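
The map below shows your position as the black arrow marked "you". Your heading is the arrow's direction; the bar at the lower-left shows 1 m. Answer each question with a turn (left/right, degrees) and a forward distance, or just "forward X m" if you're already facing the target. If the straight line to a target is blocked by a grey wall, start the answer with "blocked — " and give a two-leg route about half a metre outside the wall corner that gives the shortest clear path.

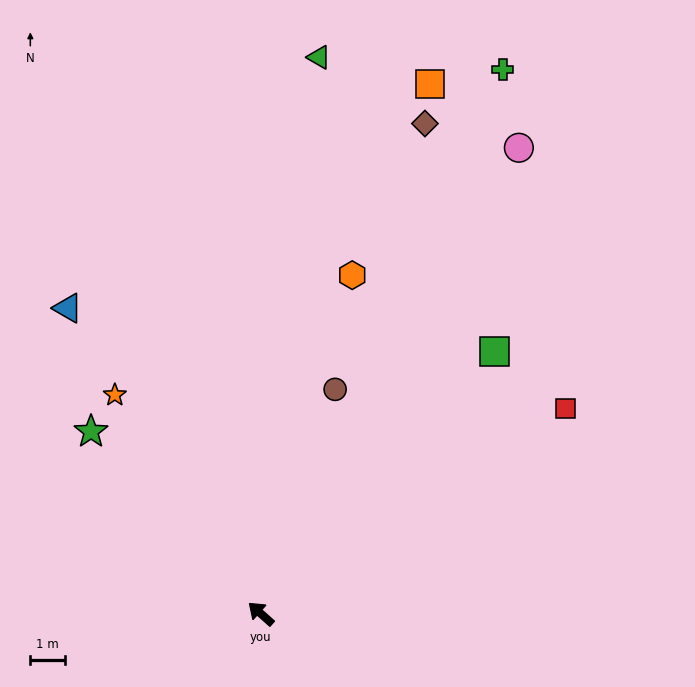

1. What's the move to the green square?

turn right 90°, forward 10.1 m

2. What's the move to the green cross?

turn right 72°, forward 17.0 m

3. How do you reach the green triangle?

turn right 54°, forward 16.0 m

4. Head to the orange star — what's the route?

turn right 15°, forward 7.5 m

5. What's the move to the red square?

turn right 104°, forward 10.5 m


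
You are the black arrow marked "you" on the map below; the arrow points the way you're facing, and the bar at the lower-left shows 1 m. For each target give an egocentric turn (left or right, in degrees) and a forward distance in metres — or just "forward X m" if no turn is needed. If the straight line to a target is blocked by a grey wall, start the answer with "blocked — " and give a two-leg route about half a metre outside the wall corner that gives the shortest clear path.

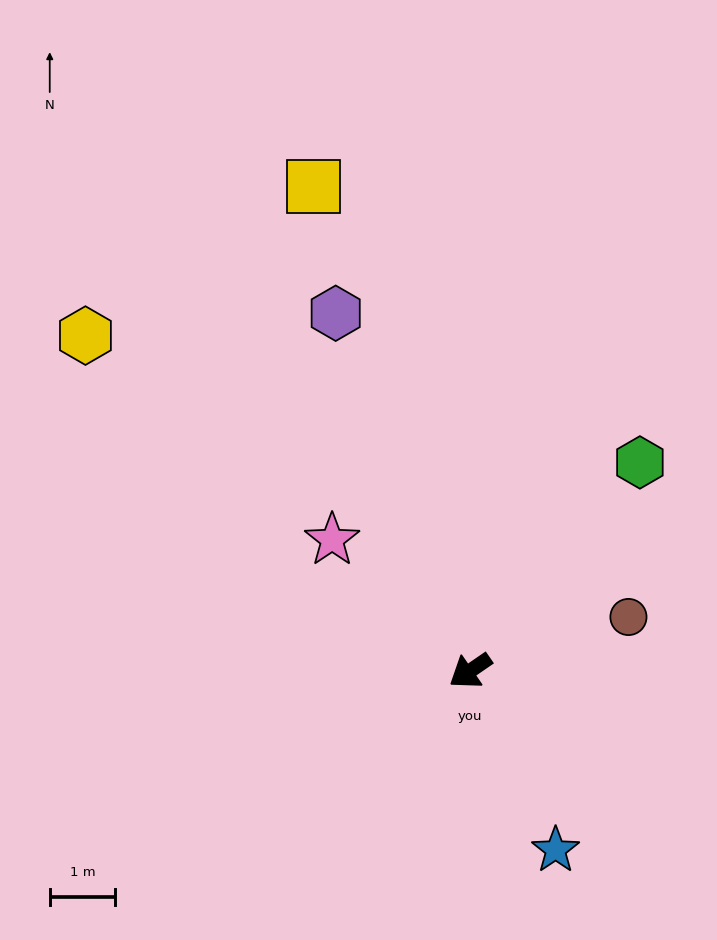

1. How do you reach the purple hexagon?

turn right 104°, forward 5.9 m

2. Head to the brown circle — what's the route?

turn left 164°, forward 2.6 m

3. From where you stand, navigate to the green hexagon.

turn right 164°, forward 4.1 m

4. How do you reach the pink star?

turn right 78°, forward 2.9 m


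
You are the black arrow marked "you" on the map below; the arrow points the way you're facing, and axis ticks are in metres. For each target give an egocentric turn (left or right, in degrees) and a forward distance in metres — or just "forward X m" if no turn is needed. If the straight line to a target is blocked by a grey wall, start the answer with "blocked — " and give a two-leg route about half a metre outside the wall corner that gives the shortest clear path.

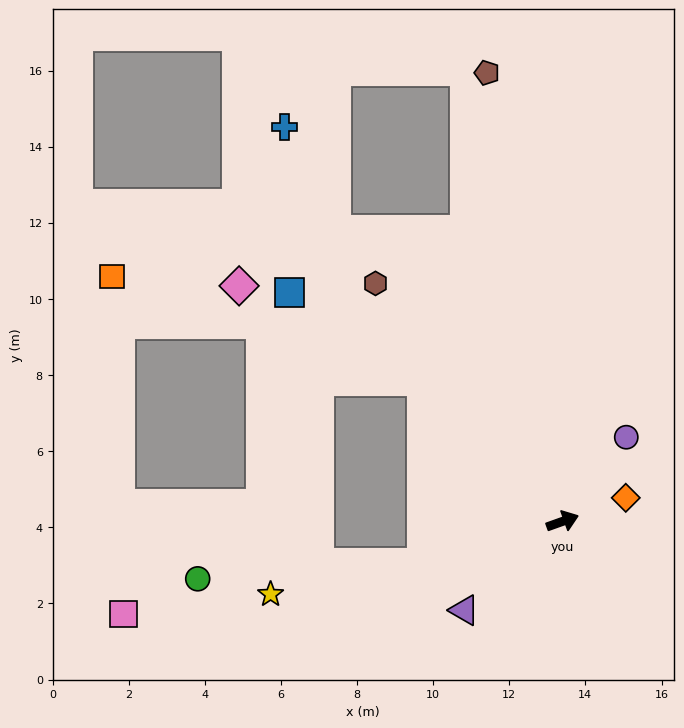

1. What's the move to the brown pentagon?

turn left 80°, forward 12.0 m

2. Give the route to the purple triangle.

turn right 158°, forward 3.5 m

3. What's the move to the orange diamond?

forward 1.8 m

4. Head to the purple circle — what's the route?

turn left 33°, forward 2.8 m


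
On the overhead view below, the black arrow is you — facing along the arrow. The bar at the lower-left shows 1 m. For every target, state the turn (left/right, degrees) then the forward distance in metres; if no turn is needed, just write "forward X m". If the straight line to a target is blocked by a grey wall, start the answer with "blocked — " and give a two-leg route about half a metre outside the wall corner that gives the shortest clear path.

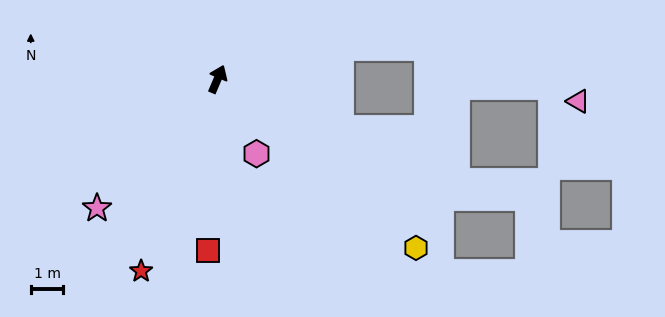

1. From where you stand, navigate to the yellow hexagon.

turn right 107°, forward 8.0 m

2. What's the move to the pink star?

turn left 160°, forward 5.4 m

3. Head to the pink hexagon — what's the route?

turn right 129°, forward 2.6 m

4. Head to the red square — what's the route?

turn right 160°, forward 5.3 m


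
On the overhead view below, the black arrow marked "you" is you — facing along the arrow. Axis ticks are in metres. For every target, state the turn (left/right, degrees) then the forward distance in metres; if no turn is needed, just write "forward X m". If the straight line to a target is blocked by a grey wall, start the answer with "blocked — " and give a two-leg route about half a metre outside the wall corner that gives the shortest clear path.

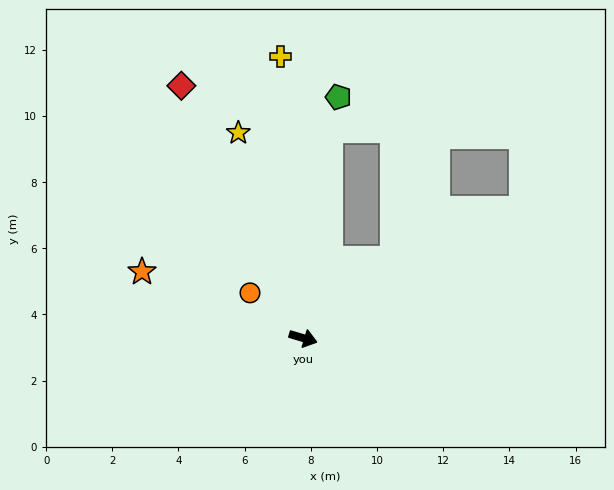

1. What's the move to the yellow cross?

turn left 111°, forward 8.5 m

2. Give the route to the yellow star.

turn left 124°, forward 6.5 m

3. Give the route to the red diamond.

turn left 132°, forward 8.5 m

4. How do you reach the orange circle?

turn left 156°, forward 2.1 m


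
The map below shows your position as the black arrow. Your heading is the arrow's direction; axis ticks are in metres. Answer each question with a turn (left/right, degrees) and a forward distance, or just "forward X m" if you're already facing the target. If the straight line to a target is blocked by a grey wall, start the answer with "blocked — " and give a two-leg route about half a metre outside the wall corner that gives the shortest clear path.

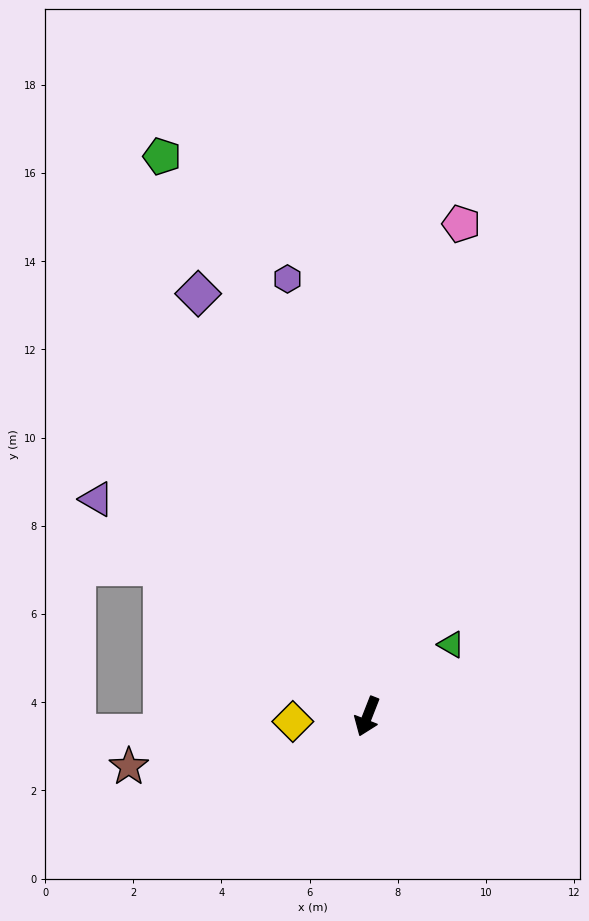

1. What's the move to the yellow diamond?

turn right 65°, forward 1.7 m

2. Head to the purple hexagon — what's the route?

turn right 148°, forward 10.1 m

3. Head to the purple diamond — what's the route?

turn right 137°, forward 10.3 m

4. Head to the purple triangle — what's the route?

turn right 107°, forward 7.9 m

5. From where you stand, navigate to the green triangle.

turn left 152°, forward 2.5 m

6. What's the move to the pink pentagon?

turn right 169°, forward 11.4 m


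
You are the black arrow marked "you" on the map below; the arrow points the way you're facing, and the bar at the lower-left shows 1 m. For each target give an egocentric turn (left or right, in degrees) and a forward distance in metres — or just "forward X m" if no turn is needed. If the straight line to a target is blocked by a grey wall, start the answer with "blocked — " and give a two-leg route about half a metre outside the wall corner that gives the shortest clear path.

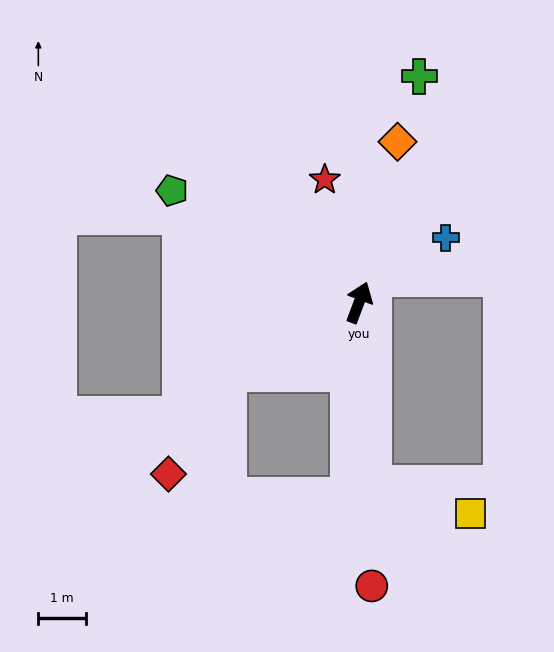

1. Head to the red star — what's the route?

turn left 36°, forward 2.7 m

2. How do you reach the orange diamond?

turn left 7°, forward 3.5 m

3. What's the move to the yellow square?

blocked — turn right 155°, forward 3.9 m, then turn left 70°, forward 2.2 m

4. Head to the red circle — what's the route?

turn right 157°, forward 6.0 m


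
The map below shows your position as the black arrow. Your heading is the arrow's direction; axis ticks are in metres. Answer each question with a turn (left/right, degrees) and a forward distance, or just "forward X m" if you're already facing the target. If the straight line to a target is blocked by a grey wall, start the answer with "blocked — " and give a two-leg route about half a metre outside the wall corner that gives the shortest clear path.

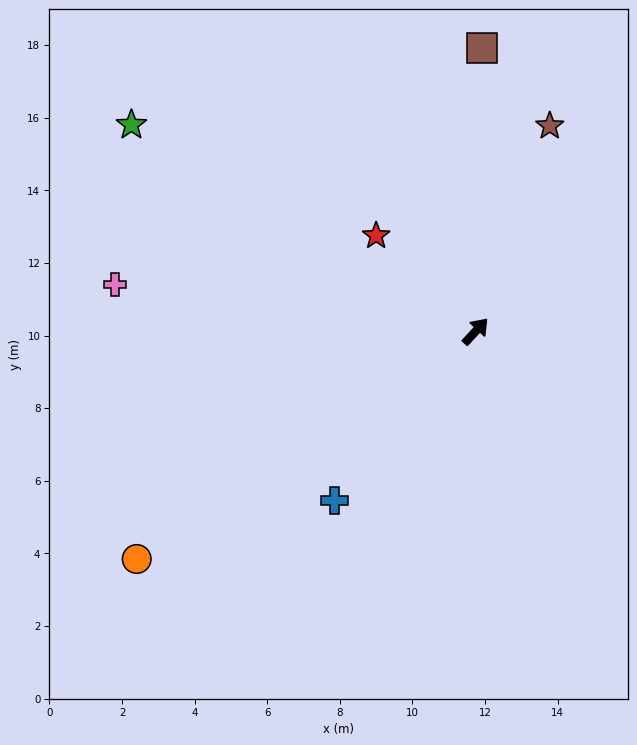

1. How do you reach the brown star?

turn left 23°, forward 6.0 m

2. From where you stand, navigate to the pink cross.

turn left 125°, forward 10.0 m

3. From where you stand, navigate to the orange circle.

turn left 167°, forward 11.2 m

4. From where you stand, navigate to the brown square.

turn left 41°, forward 7.8 m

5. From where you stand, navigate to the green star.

turn left 102°, forward 11.1 m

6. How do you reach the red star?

turn left 89°, forward 3.8 m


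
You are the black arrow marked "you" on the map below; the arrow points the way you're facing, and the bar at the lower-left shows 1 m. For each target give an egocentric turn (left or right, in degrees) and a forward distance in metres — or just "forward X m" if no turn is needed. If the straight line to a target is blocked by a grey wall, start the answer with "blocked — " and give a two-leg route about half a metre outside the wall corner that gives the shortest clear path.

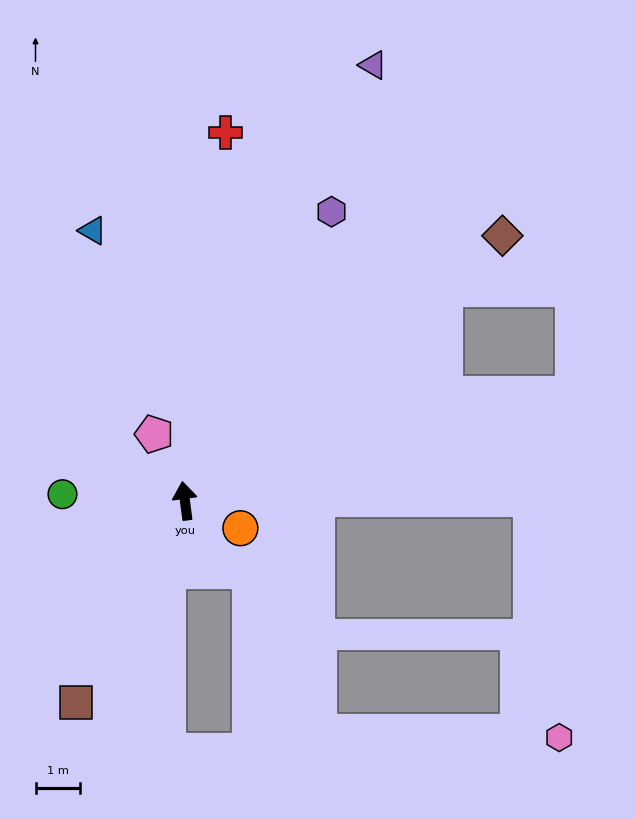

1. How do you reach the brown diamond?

turn right 58°, forward 9.4 m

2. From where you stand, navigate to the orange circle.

turn right 124°, forward 1.4 m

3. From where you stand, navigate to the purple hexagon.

turn right 34°, forward 7.4 m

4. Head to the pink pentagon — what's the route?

turn left 17°, forward 1.7 m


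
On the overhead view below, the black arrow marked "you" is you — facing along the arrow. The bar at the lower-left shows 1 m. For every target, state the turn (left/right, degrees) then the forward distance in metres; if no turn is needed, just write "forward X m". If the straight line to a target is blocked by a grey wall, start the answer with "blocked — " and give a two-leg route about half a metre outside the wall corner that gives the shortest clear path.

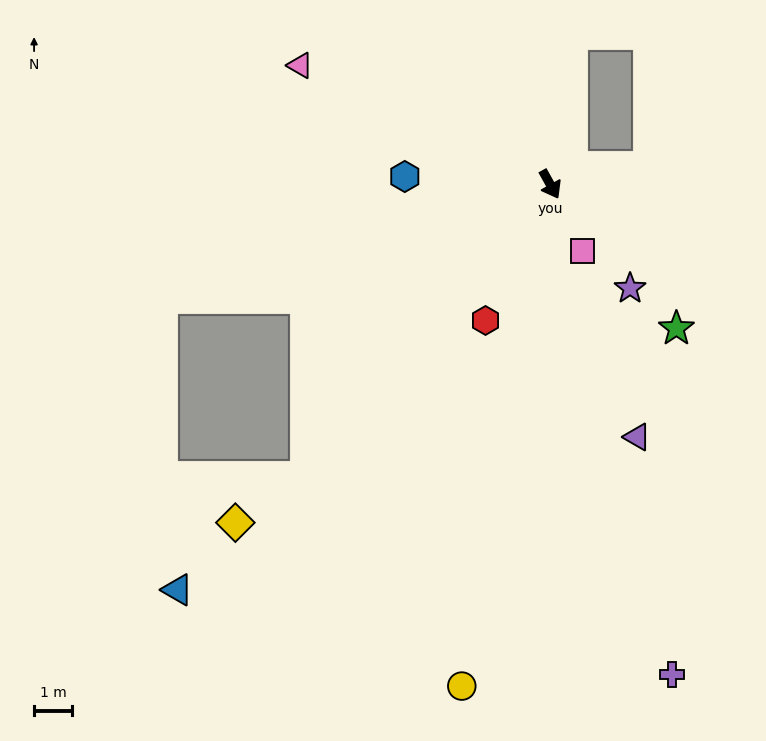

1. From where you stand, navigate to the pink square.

turn right 3°, forward 1.9 m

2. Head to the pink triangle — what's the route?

turn right 145°, forward 7.2 m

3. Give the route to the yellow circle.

turn right 39°, forward 13.3 m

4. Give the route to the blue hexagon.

turn right 122°, forward 3.8 m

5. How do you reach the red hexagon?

turn right 55°, forward 3.9 m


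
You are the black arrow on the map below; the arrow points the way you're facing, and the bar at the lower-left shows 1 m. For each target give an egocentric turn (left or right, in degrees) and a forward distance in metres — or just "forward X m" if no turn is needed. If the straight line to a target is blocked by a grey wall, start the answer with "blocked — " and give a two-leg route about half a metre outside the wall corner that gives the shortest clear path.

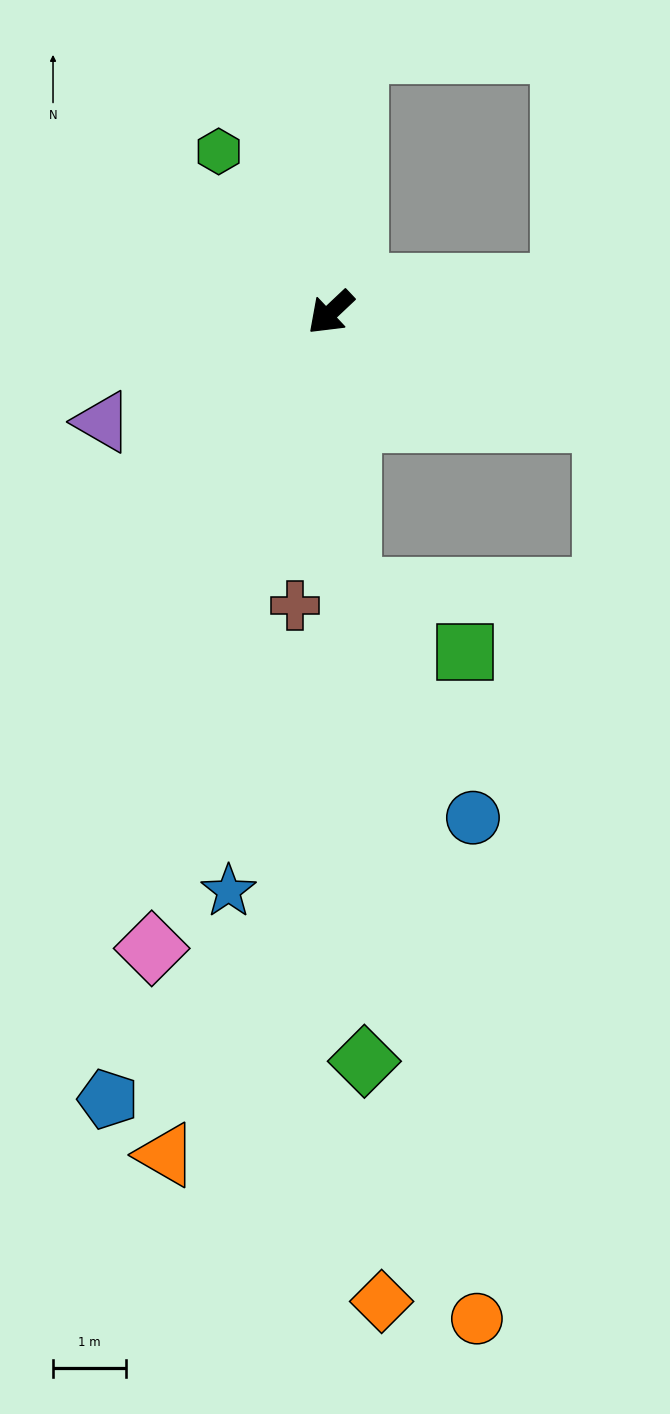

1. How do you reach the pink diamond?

turn left 31°, forward 9.1 m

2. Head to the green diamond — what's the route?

turn left 49°, forward 10.3 m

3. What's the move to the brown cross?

turn left 40°, forward 4.0 m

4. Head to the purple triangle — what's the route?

turn right 18°, forward 3.5 m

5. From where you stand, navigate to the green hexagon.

turn right 99°, forward 2.7 m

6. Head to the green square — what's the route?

blocked — turn left 51°, forward 3.8 m, then turn left 57°, forward 1.8 m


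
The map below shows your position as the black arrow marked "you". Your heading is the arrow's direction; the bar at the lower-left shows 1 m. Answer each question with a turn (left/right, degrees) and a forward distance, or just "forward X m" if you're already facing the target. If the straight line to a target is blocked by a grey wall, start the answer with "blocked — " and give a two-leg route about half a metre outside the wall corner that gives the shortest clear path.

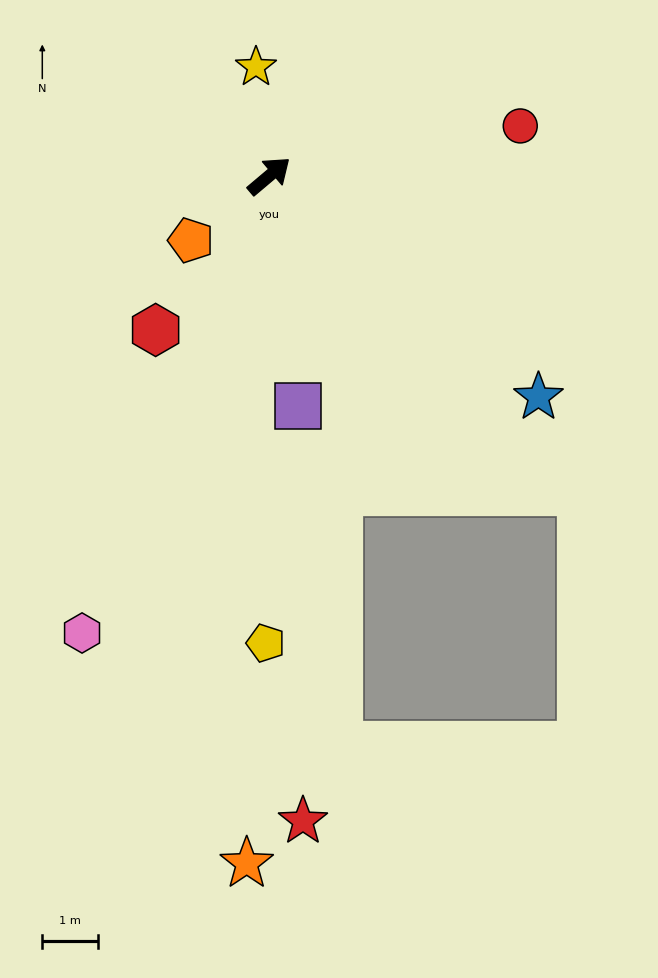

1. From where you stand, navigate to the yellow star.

turn left 57°, forward 2.0 m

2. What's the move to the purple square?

turn right 123°, forward 4.2 m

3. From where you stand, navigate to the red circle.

turn right 29°, forward 4.6 m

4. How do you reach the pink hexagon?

turn right 152°, forward 8.9 m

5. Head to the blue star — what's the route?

turn right 80°, forward 6.3 m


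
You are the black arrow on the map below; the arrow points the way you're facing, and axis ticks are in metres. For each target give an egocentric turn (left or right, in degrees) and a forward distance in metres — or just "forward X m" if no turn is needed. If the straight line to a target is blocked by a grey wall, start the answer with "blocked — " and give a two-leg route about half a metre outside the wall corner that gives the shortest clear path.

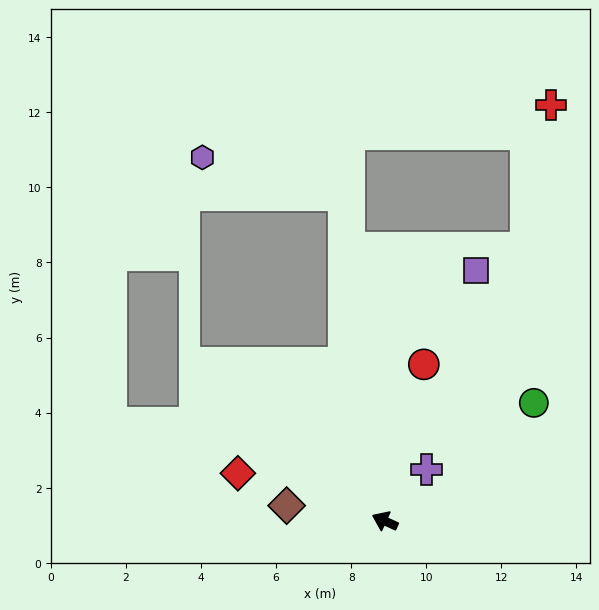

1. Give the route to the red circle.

turn right 79°, forward 4.3 m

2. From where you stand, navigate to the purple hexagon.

blocked — turn right 58°, forward 8.7 m, then turn left 68°, forward 3.9 m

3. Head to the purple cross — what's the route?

turn right 105°, forward 1.8 m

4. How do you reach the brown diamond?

turn left 16°, forward 2.6 m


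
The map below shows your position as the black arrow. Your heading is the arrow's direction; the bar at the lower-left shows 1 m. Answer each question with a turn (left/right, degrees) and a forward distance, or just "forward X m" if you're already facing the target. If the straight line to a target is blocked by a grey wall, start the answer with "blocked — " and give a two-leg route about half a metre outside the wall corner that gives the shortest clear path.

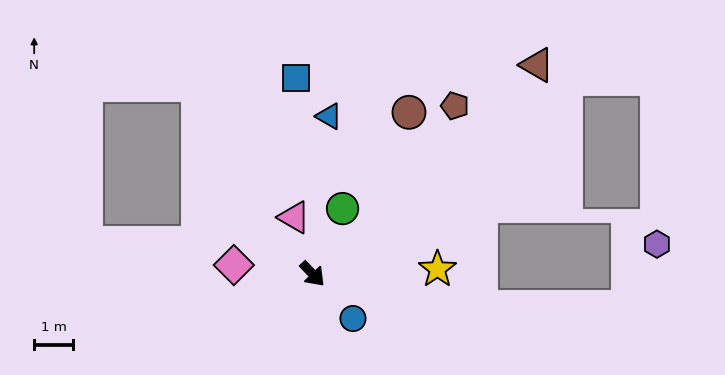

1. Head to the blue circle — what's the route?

forward 1.5 m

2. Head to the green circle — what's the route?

turn left 112°, forward 1.8 m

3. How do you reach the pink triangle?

turn left 154°, forward 1.5 m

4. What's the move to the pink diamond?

turn right 140°, forward 2.0 m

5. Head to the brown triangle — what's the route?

turn left 89°, forward 7.8 m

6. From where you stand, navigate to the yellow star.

turn left 49°, forward 3.2 m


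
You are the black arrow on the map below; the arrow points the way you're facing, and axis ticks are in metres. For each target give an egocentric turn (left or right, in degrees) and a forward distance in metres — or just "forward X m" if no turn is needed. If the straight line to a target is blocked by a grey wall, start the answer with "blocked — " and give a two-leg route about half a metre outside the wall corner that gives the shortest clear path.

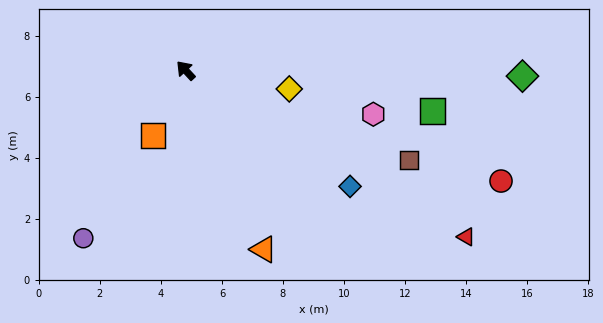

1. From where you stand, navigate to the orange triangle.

turn left 161°, forward 6.4 m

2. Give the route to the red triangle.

turn right 163°, forward 10.7 m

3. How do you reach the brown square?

turn right 155°, forward 7.9 m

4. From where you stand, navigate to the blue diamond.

turn right 168°, forward 6.6 m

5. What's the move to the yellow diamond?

turn right 143°, forward 3.4 m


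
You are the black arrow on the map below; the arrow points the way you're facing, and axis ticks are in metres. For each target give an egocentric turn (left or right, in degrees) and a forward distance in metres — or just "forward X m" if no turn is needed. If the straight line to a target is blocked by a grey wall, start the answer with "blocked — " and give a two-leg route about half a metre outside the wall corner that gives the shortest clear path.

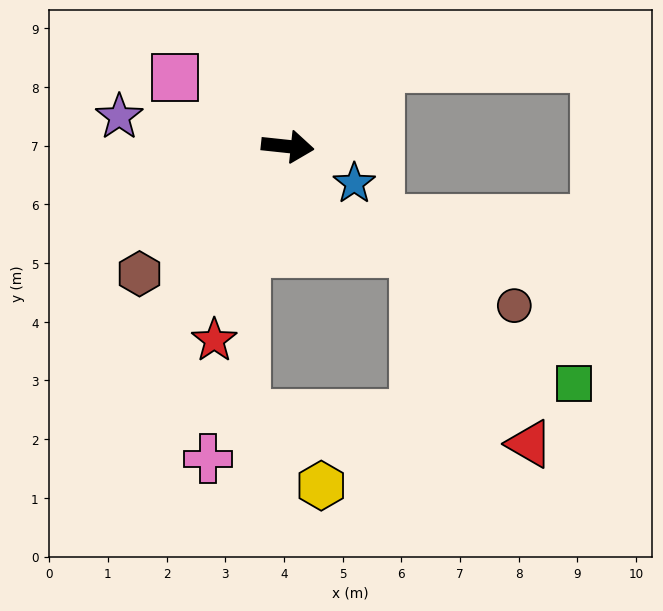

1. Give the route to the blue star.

turn right 23°, forward 1.3 m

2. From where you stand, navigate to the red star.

turn right 105°, forward 3.5 m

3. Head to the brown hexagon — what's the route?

turn right 133°, forward 3.3 m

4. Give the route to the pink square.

turn left 155°, forward 2.2 m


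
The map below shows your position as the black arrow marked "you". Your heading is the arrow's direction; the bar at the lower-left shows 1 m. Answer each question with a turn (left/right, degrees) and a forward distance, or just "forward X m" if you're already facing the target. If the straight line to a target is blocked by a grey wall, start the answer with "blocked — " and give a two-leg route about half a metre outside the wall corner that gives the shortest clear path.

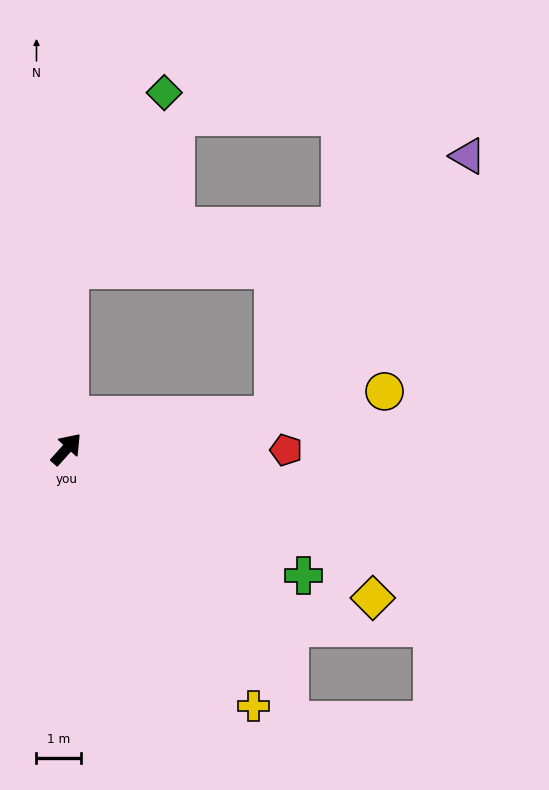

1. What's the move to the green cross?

turn right 76°, forward 6.0 m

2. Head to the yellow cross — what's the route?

turn right 102°, forward 7.1 m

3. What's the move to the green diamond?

blocked — turn left 41°, forward 4.0 m, then turn right 27°, forward 4.5 m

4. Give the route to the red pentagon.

turn right 48°, forward 4.9 m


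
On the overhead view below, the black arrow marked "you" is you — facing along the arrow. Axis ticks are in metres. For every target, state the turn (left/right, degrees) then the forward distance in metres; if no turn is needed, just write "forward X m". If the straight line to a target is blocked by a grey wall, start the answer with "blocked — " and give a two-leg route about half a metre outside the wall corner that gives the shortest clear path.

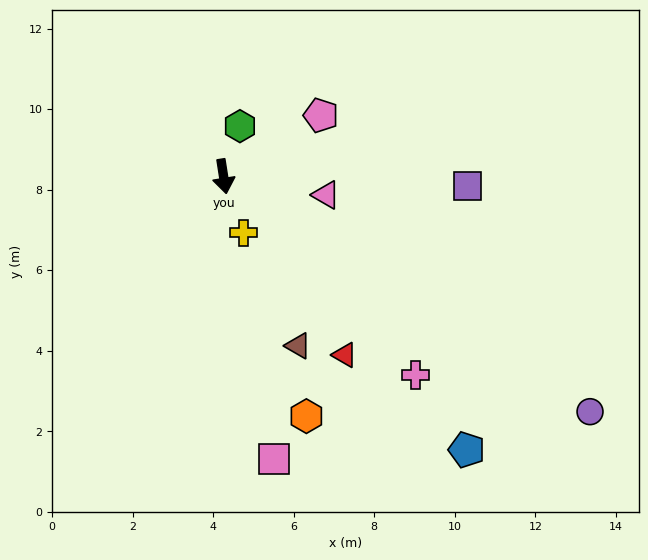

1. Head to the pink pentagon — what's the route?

turn left 113°, forward 2.9 m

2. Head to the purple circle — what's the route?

turn left 48°, forward 10.8 m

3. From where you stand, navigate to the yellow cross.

turn left 11°, forward 1.5 m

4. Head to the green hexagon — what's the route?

turn left 153°, forward 1.3 m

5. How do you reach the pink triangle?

turn left 71°, forward 2.6 m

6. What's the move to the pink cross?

turn left 35°, forward 6.9 m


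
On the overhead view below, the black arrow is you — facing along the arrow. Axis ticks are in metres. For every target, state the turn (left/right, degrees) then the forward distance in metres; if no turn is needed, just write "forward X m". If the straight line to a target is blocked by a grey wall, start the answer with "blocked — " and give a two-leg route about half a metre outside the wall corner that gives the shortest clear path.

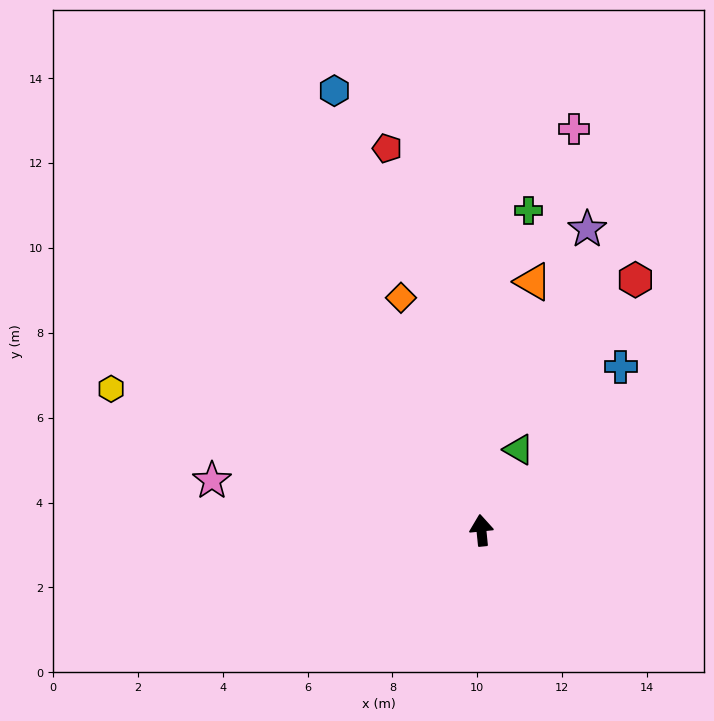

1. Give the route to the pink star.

turn left 74°, forward 6.5 m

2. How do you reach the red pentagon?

turn left 8°, forward 9.3 m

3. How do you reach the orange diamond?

turn left 13°, forward 5.8 m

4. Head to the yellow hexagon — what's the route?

turn left 63°, forward 9.3 m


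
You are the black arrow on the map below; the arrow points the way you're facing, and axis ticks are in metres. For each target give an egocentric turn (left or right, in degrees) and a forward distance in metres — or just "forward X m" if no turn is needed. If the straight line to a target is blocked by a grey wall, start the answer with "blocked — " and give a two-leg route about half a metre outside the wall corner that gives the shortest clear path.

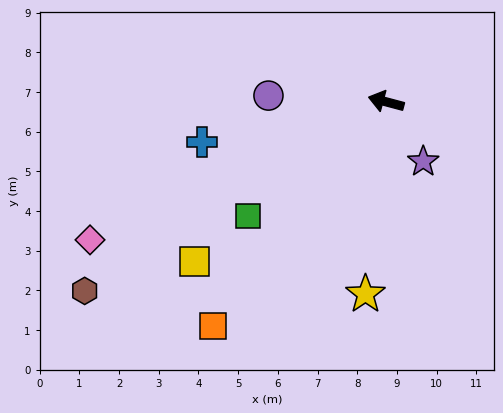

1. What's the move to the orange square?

turn left 67°, forward 7.1 m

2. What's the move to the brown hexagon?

turn left 47°, forward 9.0 m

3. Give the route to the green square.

turn left 55°, forward 4.5 m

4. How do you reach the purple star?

turn left 137°, forward 1.8 m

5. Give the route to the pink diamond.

turn left 40°, forward 8.2 m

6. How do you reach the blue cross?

turn left 27°, forward 4.7 m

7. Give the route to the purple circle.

turn left 12°, forward 3.0 m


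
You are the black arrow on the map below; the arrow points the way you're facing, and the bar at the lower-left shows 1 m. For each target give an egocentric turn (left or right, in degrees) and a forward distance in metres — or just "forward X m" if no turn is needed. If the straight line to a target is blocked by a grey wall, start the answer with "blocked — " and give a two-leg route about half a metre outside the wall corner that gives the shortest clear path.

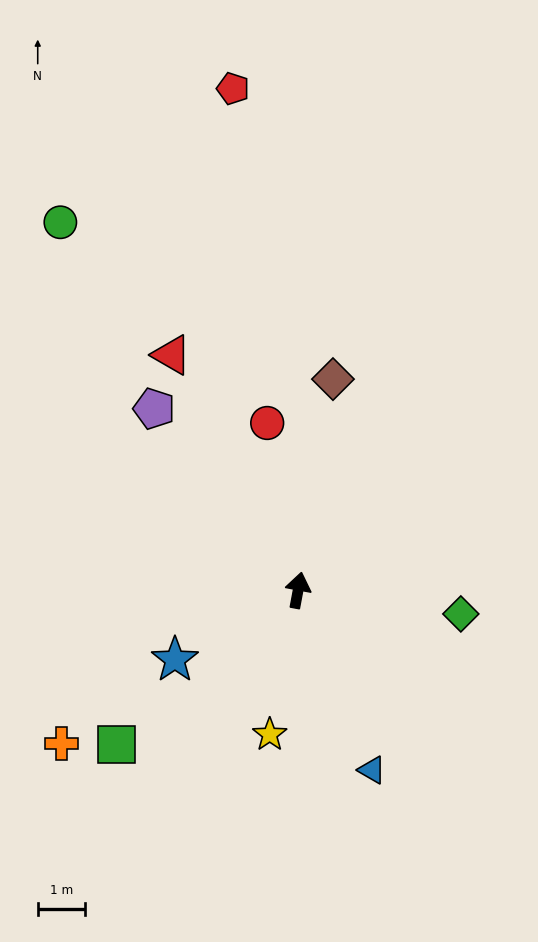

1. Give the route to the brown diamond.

forward 4.6 m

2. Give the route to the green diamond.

turn right 88°, forward 3.5 m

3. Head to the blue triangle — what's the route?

turn right 147°, forward 4.1 m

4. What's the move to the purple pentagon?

turn left 49°, forward 4.9 m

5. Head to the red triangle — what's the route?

turn left 39°, forward 5.7 m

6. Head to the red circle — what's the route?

turn left 21°, forward 3.6 m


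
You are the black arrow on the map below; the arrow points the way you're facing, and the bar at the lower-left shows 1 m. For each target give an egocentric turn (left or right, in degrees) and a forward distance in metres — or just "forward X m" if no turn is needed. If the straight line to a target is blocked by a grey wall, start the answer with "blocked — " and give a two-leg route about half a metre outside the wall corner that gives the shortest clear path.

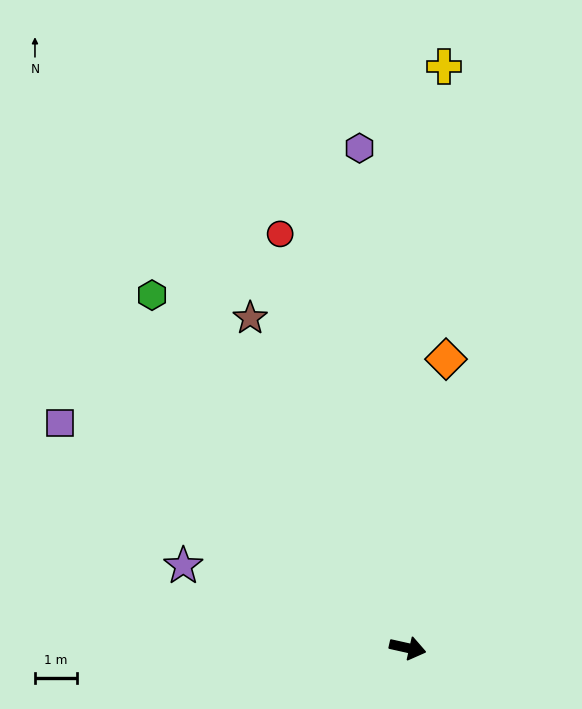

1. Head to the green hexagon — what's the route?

turn left 139°, forward 10.3 m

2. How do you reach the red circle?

turn left 120°, forward 10.3 m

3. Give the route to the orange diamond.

turn left 95°, forward 6.9 m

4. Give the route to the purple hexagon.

turn left 108°, forward 11.9 m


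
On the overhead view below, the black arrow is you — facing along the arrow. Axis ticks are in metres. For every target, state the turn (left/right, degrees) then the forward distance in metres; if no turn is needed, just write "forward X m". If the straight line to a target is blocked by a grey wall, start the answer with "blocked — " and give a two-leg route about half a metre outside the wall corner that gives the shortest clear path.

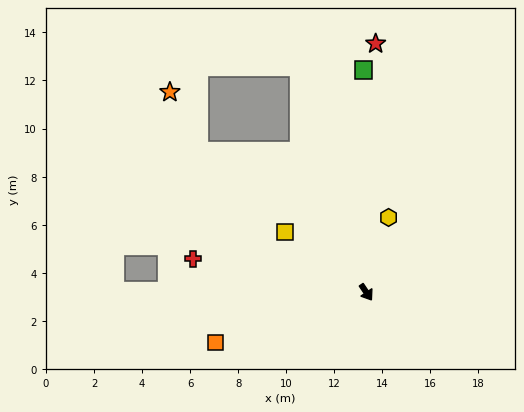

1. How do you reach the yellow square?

turn right 161°, forward 4.2 m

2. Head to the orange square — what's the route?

turn right 105°, forward 6.6 m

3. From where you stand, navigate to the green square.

turn left 147°, forward 9.3 m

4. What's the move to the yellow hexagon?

turn left 130°, forward 3.3 m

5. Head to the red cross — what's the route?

turn right 135°, forward 7.3 m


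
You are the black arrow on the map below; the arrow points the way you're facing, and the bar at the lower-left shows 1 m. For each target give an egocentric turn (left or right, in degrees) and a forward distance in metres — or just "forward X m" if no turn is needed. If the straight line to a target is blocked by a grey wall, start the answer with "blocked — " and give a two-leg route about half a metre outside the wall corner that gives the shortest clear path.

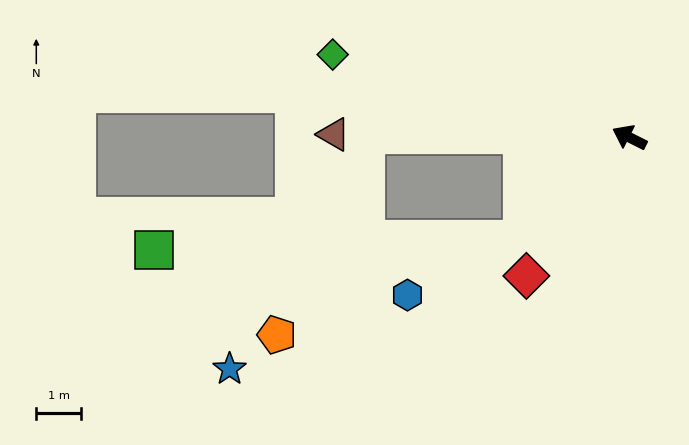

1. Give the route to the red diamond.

turn left 80°, forward 3.8 m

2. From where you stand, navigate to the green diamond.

turn left 11°, forward 6.8 m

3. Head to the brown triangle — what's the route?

turn left 26°, forward 6.5 m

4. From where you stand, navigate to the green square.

blocked — turn left 70°, forward 3.3 m, then turn right 42°, forward 8.2 m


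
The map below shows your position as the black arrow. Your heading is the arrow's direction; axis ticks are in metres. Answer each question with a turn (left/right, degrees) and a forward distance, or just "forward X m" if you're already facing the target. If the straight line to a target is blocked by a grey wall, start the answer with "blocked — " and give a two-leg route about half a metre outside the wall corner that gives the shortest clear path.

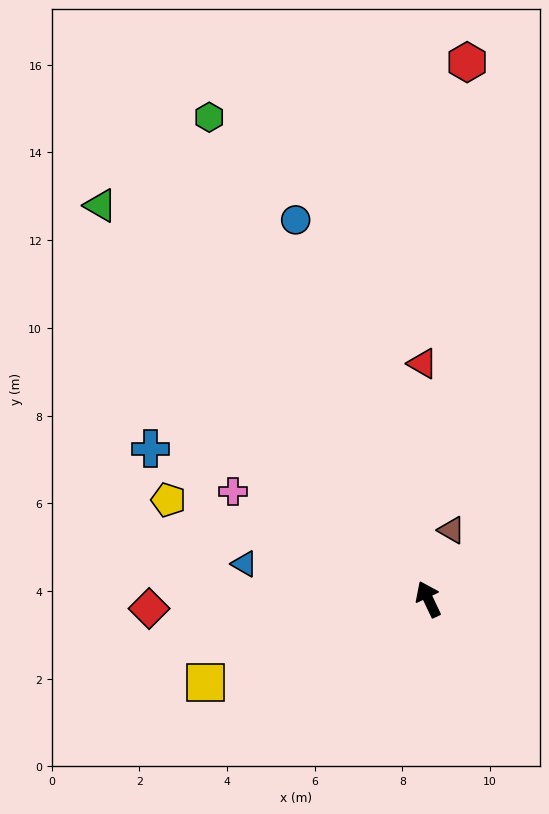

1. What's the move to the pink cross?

turn left 36°, forward 5.1 m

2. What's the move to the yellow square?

turn left 85°, forward 5.4 m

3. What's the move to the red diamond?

turn left 67°, forward 6.4 m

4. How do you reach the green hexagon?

forward 12.1 m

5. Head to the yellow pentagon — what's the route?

turn left 44°, forward 6.3 m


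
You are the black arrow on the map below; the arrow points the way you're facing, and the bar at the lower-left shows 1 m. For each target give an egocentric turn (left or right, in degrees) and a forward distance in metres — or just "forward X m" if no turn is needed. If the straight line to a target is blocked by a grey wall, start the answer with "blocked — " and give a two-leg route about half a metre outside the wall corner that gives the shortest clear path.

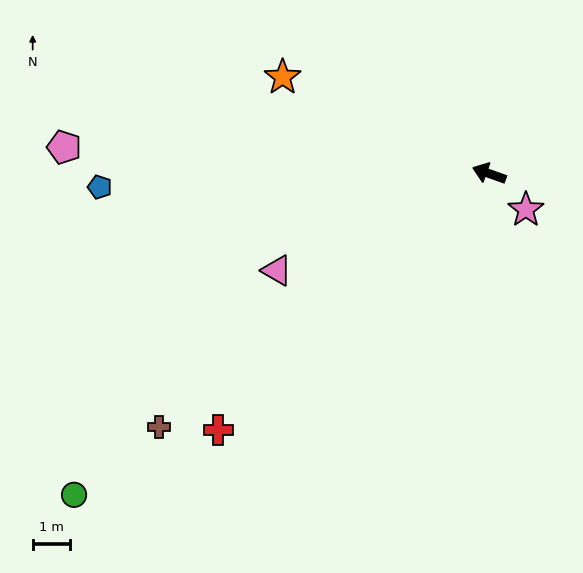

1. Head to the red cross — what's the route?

turn left 63°, forward 10.0 m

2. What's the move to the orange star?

turn right 5°, forward 6.1 m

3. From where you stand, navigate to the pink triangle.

turn left 44°, forward 6.3 m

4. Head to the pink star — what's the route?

turn left 155°, forward 1.4 m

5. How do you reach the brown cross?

turn left 57°, forward 11.2 m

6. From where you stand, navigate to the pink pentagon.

turn left 16°, forward 11.4 m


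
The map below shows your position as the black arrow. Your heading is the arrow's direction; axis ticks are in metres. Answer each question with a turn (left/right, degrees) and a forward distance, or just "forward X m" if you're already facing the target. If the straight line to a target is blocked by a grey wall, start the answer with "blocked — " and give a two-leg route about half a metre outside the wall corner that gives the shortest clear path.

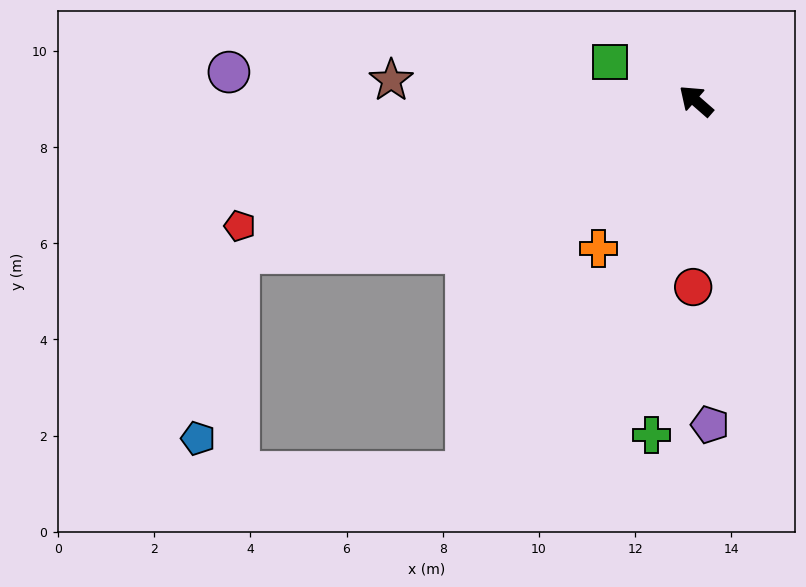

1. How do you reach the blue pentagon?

blocked — turn left 60°, forward 10.0 m, then turn left 59°, forward 3.9 m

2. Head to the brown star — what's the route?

turn left 37°, forward 6.4 m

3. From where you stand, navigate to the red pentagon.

turn left 56°, forward 9.8 m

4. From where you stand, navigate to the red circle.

turn left 130°, forward 3.9 m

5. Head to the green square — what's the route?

turn left 17°, forward 2.0 m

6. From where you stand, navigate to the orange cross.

turn left 98°, forward 3.7 m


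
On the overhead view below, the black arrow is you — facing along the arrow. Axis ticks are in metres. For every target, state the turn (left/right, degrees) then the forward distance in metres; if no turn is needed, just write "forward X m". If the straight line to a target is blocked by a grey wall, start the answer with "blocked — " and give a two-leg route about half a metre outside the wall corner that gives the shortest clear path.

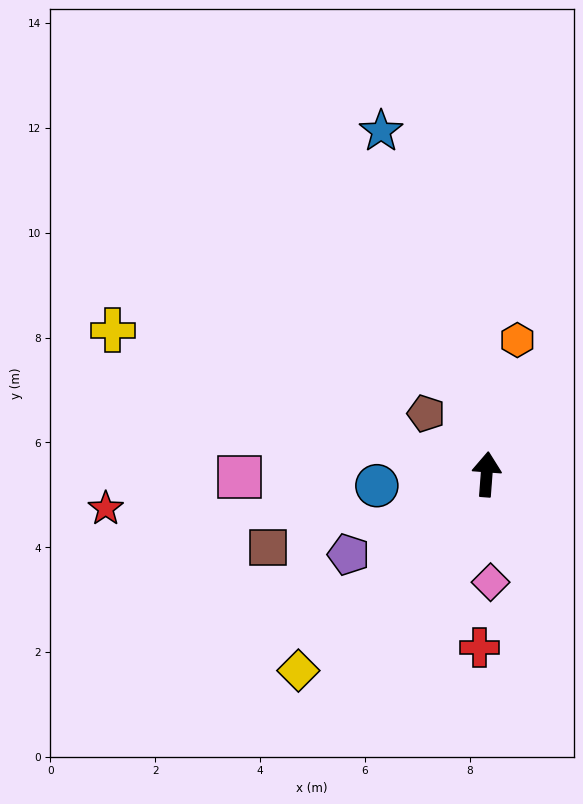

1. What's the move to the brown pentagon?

turn left 49°, forward 1.6 m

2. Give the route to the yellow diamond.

turn left 141°, forward 5.2 m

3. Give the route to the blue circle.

turn left 100°, forward 2.1 m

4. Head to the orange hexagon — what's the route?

turn right 9°, forward 2.6 m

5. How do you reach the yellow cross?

turn left 73°, forward 7.6 m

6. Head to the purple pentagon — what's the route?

turn left 125°, forward 3.0 m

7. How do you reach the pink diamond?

turn right 174°, forward 2.1 m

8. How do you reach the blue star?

turn left 21°, forward 6.8 m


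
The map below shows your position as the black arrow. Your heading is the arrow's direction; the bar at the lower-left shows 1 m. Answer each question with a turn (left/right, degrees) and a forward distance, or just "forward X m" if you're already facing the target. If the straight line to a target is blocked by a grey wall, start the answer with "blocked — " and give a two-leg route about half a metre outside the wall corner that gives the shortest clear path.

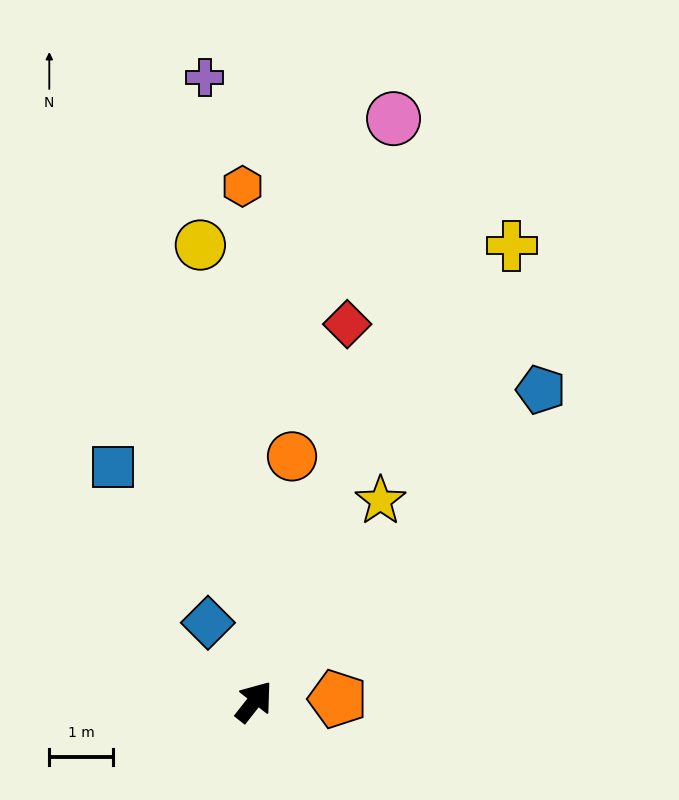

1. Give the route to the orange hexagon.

turn left 39°, forward 8.1 m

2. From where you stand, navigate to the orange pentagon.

turn right 50°, forward 1.3 m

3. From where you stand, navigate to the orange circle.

turn left 29°, forward 3.9 m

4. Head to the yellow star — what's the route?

turn left 6°, forward 3.7 m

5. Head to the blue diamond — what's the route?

turn left 69°, forward 1.4 m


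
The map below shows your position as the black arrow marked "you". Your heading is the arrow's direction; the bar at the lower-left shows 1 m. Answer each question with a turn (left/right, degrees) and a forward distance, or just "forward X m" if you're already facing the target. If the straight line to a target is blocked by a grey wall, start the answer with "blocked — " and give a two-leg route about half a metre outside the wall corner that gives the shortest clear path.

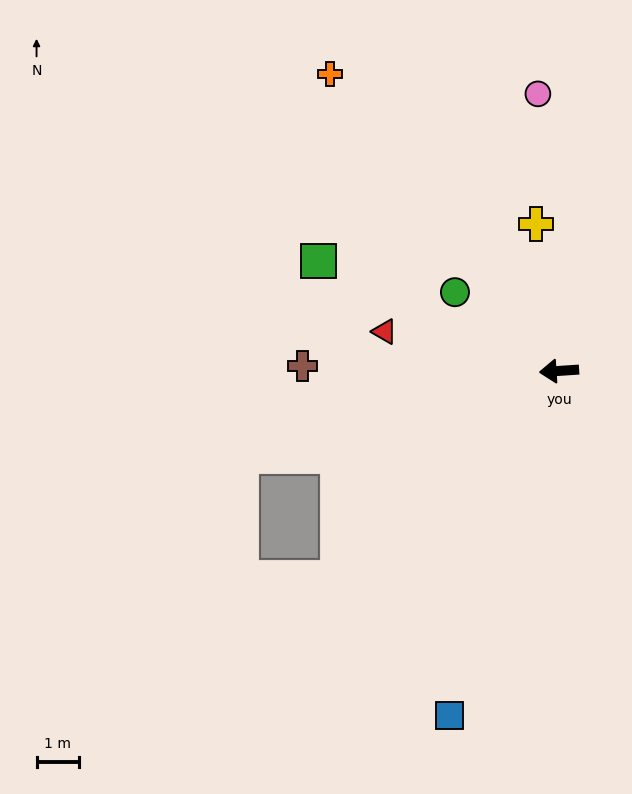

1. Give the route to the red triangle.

turn right 16°, forward 4.2 m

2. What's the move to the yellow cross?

turn right 85°, forward 3.5 m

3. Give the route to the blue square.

turn left 69°, forward 8.6 m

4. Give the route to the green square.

turn right 28°, forward 6.3 m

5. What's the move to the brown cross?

turn right 5°, forward 6.1 m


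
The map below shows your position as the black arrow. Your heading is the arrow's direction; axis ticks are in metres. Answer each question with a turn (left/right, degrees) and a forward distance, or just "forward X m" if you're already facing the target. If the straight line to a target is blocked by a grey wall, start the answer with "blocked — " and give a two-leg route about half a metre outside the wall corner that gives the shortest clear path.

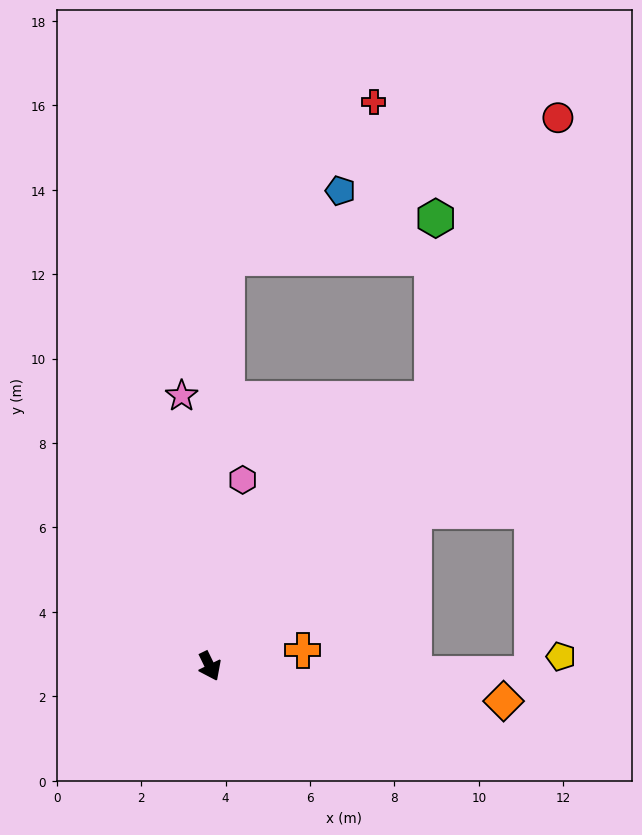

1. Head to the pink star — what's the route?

turn left 160°, forward 6.4 m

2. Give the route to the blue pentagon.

blocked — turn left 152°, forward 9.7 m, then turn right 57°, forward 3.1 m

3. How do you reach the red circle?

blocked — turn left 114°, forward 8.2 m, then turn left 16°, forward 7.3 m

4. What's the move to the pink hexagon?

turn left 144°, forward 4.5 m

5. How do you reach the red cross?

blocked — turn left 152°, forward 9.7 m, then turn right 41°, forward 5.1 m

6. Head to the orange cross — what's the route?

turn left 74°, forward 2.2 m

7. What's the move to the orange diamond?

turn left 57°, forward 7.0 m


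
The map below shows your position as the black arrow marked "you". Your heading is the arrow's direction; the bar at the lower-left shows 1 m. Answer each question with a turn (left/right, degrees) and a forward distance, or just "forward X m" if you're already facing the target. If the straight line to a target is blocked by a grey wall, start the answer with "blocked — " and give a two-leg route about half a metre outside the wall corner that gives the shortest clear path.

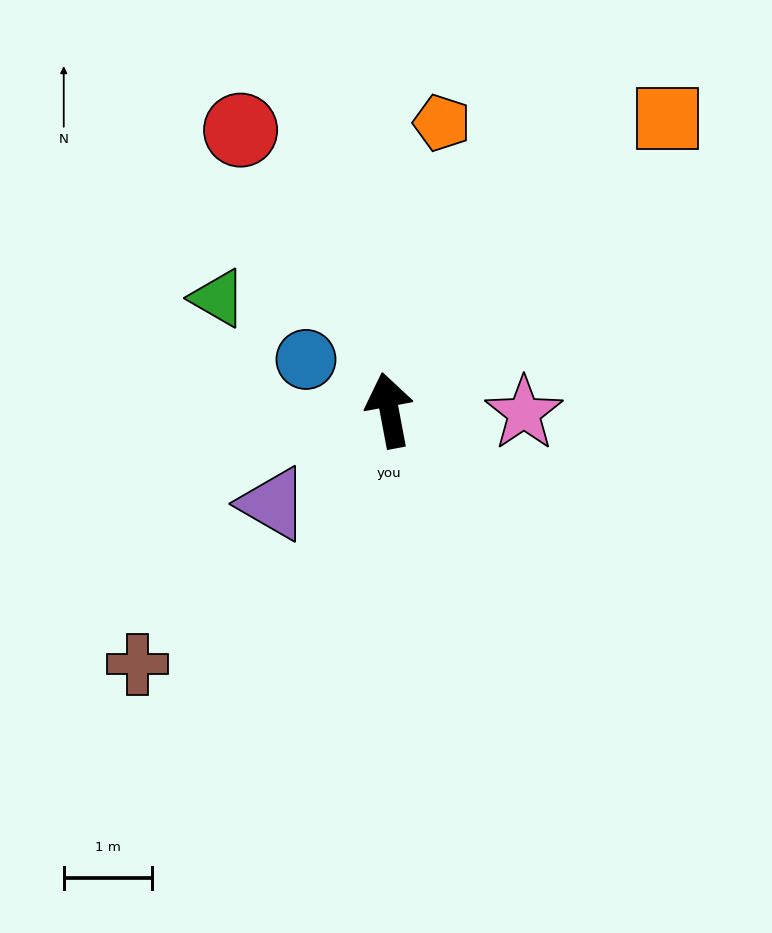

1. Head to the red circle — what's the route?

turn left 17°, forward 3.6 m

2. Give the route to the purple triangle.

turn left 118°, forward 1.7 m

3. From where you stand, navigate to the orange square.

turn right 54°, forward 4.6 m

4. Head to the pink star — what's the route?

turn right 102°, forward 1.5 m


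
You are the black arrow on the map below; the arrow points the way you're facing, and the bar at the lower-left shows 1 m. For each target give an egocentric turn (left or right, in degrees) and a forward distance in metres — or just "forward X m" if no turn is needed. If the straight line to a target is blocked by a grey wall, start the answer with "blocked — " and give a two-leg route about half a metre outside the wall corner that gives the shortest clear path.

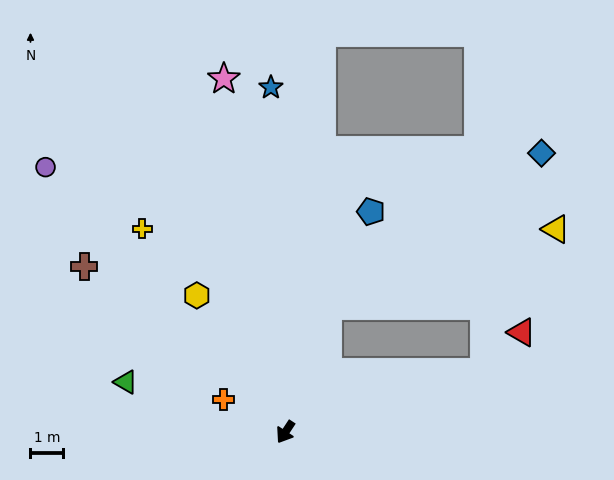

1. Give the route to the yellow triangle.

blocked — turn right 166°, forward 4.1 m, then turn right 52°, forward 7.3 m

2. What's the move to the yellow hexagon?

turn right 114°, forward 5.0 m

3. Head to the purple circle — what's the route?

turn right 104°, forward 10.9 m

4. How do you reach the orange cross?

turn right 84°, forward 2.1 m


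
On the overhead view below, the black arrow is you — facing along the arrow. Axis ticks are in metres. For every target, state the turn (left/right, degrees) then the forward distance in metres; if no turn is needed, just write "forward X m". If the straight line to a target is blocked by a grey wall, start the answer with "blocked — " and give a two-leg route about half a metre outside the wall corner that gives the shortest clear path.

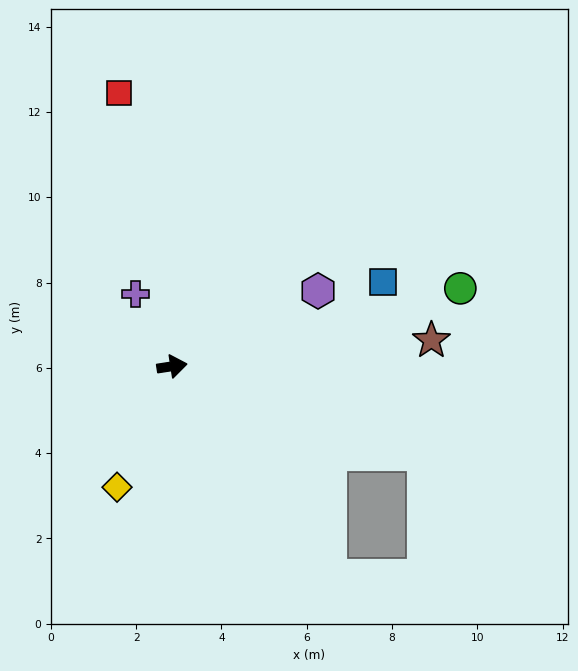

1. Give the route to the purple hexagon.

turn left 19°, forward 3.9 m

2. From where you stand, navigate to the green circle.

turn left 6°, forward 7.0 m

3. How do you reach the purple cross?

turn left 108°, forward 1.9 m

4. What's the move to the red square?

turn left 92°, forward 6.5 m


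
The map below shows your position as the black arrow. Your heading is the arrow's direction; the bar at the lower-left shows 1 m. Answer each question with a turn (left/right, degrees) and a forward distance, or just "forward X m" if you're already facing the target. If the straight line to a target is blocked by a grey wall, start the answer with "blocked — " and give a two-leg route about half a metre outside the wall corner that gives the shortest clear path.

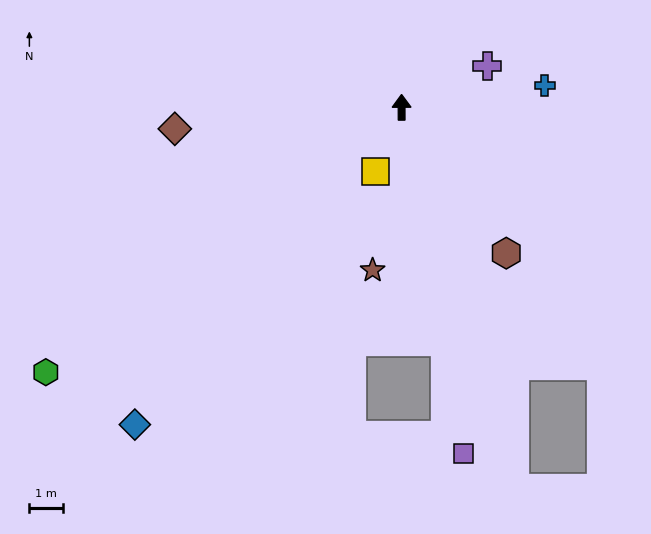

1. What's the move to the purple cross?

turn right 64°, forward 2.8 m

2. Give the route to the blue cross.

turn right 81°, forward 4.3 m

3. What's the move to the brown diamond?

turn left 95°, forward 6.7 m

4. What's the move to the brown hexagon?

turn right 145°, forward 5.3 m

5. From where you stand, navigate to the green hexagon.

turn left 127°, forward 13.1 m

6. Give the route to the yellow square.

turn left 158°, forward 2.0 m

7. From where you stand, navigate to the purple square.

turn right 170°, forward 10.4 m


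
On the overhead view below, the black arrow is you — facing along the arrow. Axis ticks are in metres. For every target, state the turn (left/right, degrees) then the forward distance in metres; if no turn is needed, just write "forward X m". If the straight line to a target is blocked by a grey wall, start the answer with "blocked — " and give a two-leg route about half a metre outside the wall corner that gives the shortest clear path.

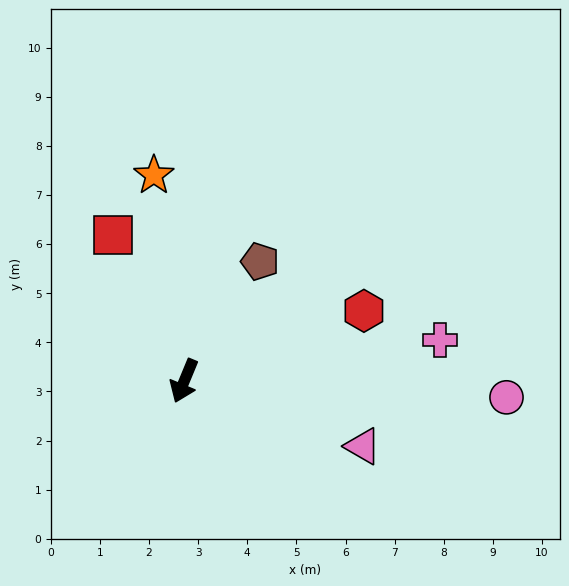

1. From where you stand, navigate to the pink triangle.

turn left 92°, forward 3.9 m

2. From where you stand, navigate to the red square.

turn right 131°, forward 3.3 m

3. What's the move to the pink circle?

turn left 110°, forward 6.6 m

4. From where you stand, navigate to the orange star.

turn right 149°, forward 4.2 m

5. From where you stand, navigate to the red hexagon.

turn left 134°, forward 3.9 m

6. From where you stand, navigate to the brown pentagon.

turn left 170°, forward 2.9 m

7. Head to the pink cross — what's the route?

turn left 122°, forward 5.3 m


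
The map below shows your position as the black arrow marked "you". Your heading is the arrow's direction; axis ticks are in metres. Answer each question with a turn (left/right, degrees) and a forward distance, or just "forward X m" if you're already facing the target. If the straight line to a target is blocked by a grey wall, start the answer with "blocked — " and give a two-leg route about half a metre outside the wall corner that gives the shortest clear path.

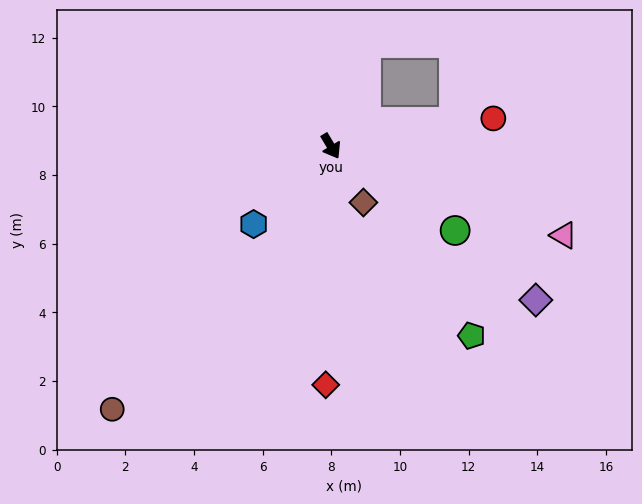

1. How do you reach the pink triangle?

turn left 38°, forward 7.3 m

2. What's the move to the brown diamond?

forward 1.9 m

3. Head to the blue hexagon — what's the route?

turn right 76°, forward 3.2 m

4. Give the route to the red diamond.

turn right 32°, forward 7.0 m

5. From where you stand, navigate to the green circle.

turn left 25°, forward 4.4 m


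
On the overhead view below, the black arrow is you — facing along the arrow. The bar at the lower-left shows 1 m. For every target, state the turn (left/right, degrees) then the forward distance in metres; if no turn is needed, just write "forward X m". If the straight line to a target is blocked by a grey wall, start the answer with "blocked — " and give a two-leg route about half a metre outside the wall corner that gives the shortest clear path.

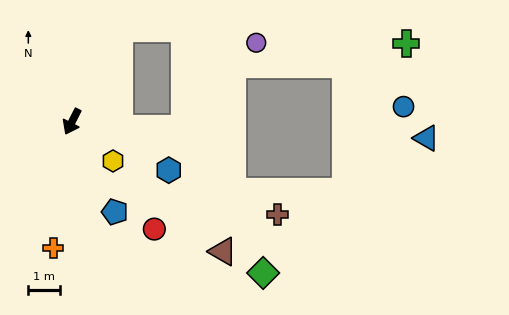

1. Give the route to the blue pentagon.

turn left 52°, forward 3.1 m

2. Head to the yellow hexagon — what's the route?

turn left 73°, forward 1.8 m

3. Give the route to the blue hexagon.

turn left 90°, forward 3.4 m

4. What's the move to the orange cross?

turn left 18°, forward 4.0 m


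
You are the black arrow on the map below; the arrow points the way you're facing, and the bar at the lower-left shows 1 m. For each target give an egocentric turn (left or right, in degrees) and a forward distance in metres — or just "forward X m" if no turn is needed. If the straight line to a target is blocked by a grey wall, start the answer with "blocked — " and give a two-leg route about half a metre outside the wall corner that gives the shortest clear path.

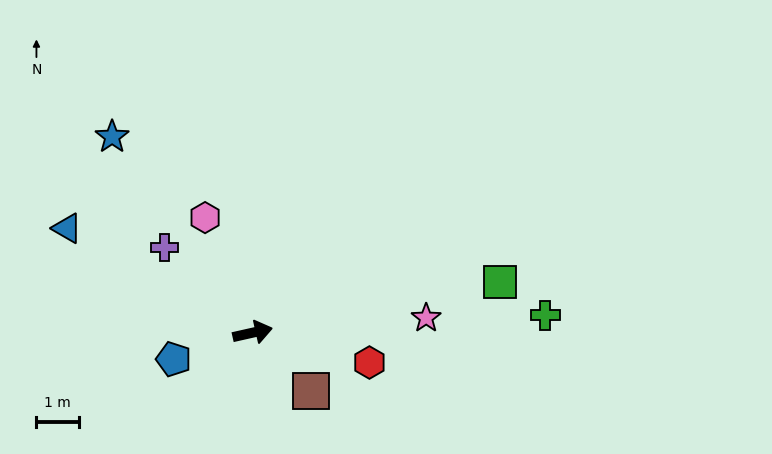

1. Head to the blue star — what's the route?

turn left 113°, forward 5.7 m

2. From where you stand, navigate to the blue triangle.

turn left 138°, forward 5.0 m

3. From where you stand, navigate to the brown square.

turn right 58°, forward 1.9 m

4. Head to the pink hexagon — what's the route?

turn left 100°, forward 2.9 m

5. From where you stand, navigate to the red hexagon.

turn right 27°, forward 2.8 m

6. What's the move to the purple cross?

turn left 123°, forward 2.9 m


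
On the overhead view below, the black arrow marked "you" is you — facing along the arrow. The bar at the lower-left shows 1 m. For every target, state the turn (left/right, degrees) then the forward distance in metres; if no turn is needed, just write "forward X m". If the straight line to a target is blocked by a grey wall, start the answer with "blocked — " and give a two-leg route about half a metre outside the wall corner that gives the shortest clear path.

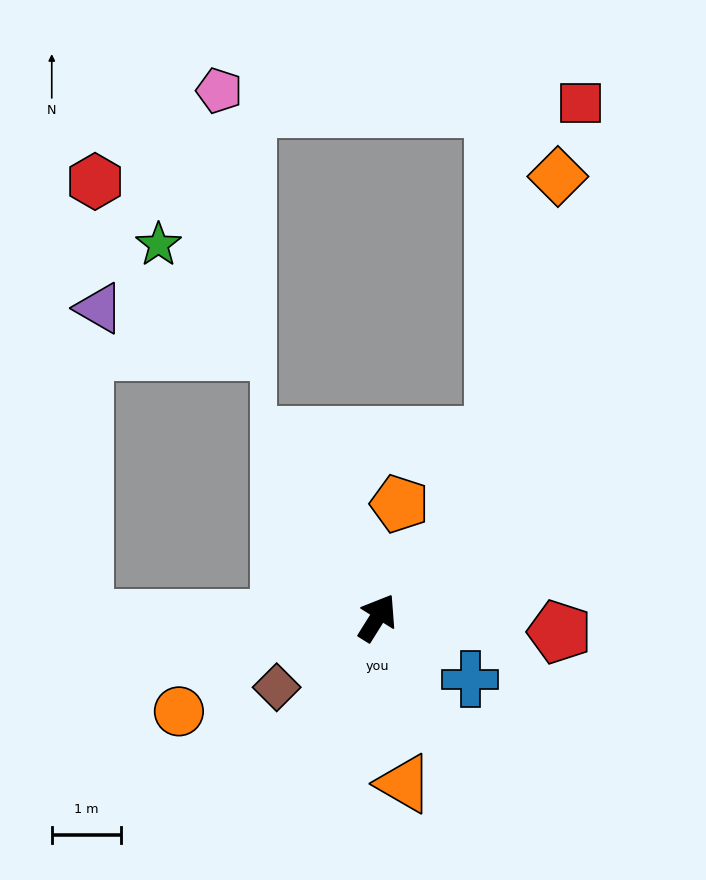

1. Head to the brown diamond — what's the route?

turn left 157°, forward 1.8 m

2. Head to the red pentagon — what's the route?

turn right 62°, forward 2.6 m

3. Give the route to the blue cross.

turn right 92°, forward 1.6 m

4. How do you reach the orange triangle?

turn right 139°, forward 2.4 m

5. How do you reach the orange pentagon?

turn left 21°, forward 1.7 m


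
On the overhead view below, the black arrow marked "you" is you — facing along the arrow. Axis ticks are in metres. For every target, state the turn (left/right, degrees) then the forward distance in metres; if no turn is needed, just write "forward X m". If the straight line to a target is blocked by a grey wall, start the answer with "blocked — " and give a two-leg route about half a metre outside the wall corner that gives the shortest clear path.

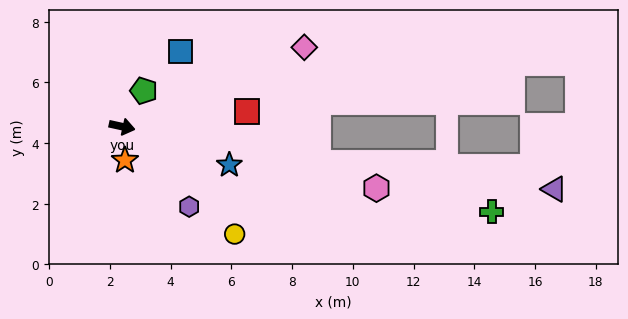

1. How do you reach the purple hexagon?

turn right 38°, forward 3.4 m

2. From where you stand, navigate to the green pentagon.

turn left 71°, forward 1.4 m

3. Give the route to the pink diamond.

turn left 36°, forward 6.5 m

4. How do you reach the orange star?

turn right 73°, forward 1.1 m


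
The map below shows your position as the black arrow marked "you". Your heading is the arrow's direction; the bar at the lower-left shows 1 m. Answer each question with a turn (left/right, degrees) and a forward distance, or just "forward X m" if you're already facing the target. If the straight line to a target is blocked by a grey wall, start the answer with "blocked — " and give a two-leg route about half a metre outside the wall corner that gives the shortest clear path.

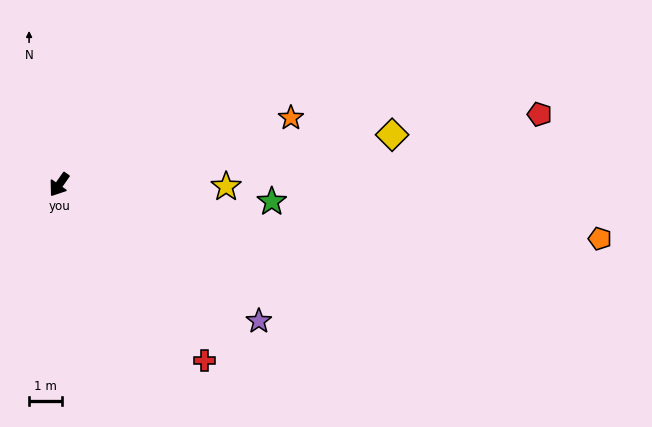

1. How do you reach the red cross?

turn left 75°, forward 7.0 m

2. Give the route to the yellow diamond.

turn left 134°, forward 10.3 m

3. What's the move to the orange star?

turn left 141°, forward 7.4 m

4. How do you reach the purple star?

turn left 91°, forward 7.4 m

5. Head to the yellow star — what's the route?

turn left 125°, forward 5.1 m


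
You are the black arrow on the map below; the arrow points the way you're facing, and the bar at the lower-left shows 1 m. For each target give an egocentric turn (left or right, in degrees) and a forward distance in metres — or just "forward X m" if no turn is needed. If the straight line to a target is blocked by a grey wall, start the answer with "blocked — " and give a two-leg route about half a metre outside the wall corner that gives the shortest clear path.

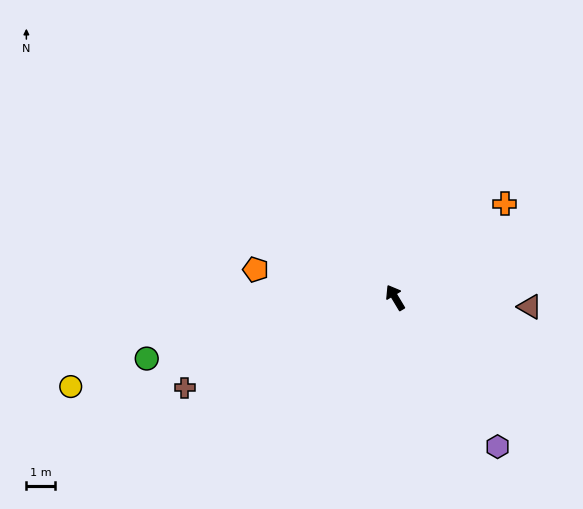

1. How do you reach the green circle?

turn left 73°, forward 8.8 m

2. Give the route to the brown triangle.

turn right 125°, forward 4.7 m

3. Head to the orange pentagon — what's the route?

turn left 48°, forward 4.9 m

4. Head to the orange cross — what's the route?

turn right 80°, forward 5.0 m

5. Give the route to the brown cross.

turn left 82°, forward 7.9 m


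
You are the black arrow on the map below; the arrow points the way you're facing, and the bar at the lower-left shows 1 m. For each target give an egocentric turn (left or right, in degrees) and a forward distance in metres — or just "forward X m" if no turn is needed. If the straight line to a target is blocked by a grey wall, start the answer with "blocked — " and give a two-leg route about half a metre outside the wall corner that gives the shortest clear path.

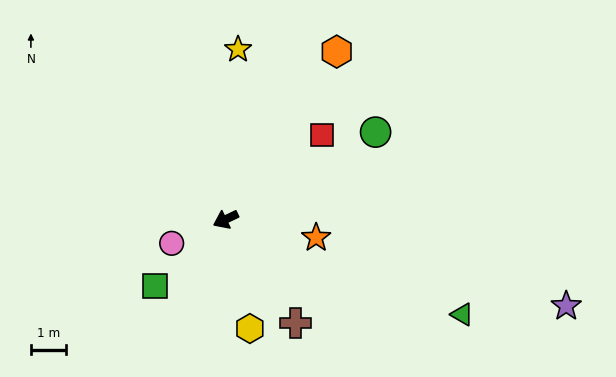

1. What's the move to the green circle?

turn right 175°, forward 4.9 m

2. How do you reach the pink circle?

forward 1.7 m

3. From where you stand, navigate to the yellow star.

turn right 120°, forward 4.8 m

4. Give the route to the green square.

turn left 18°, forward 2.7 m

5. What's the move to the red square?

turn right 164°, forward 3.6 m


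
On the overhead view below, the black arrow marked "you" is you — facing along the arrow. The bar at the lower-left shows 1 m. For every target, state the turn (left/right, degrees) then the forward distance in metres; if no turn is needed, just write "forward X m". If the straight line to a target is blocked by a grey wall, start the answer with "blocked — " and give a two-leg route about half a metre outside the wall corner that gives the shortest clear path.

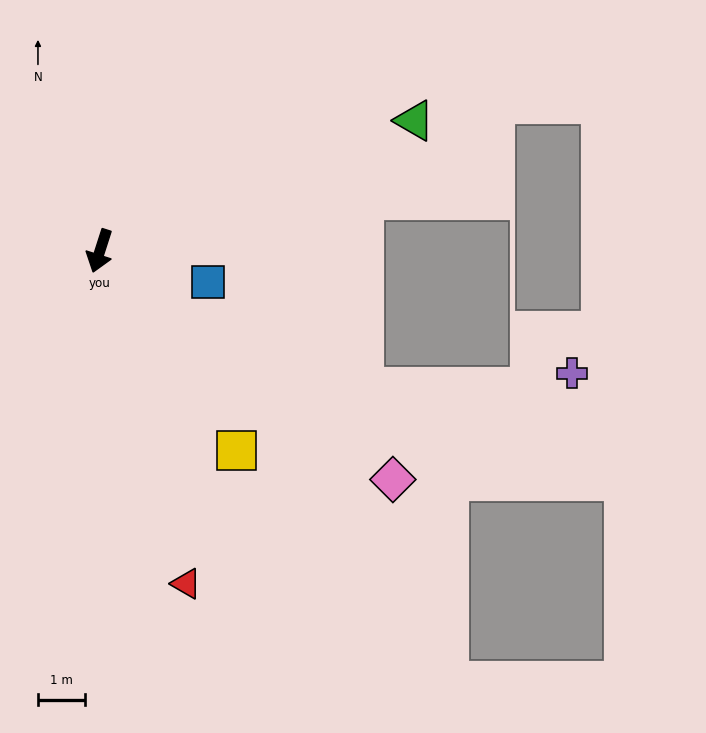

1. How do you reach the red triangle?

turn left 32°, forward 7.3 m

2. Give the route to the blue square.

turn left 92°, forward 2.4 m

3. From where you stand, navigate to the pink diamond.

turn left 70°, forward 7.8 m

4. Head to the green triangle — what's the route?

turn left 130°, forward 7.2 m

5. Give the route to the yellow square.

turn left 52°, forward 5.1 m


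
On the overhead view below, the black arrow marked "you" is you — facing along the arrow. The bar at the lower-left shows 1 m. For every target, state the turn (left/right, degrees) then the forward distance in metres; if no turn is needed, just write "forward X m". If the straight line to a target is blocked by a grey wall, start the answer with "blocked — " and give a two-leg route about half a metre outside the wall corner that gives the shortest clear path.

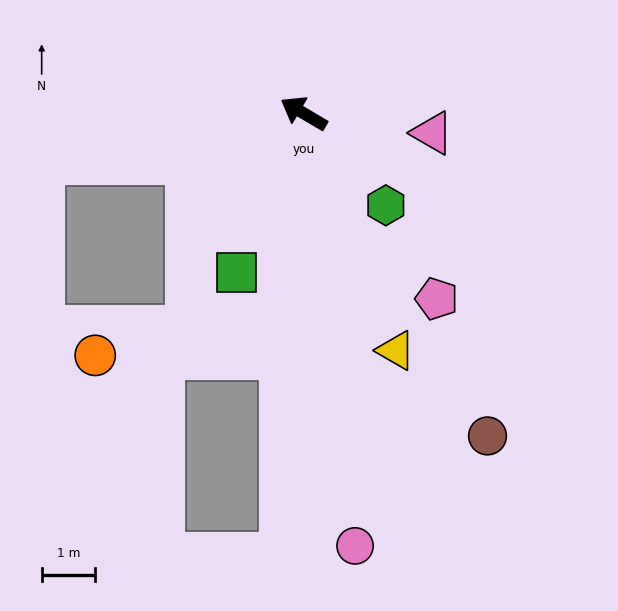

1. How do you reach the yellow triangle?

turn left 142°, forward 4.8 m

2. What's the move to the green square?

turn left 98°, forward 3.2 m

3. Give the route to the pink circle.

turn left 127°, forward 8.2 m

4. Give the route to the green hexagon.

turn left 162°, forward 2.3 m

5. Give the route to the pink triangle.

turn right 158°, forward 2.4 m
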